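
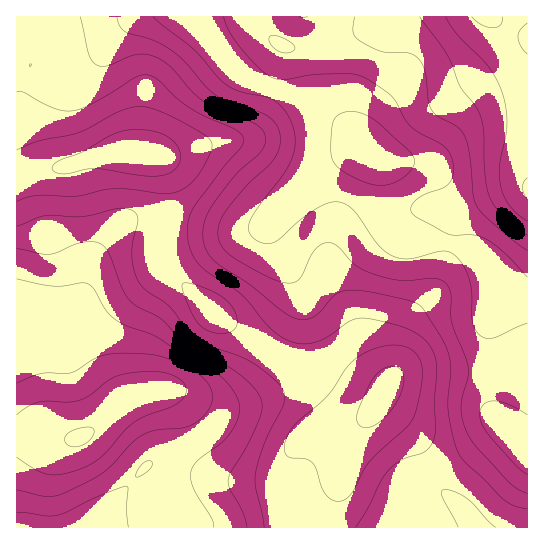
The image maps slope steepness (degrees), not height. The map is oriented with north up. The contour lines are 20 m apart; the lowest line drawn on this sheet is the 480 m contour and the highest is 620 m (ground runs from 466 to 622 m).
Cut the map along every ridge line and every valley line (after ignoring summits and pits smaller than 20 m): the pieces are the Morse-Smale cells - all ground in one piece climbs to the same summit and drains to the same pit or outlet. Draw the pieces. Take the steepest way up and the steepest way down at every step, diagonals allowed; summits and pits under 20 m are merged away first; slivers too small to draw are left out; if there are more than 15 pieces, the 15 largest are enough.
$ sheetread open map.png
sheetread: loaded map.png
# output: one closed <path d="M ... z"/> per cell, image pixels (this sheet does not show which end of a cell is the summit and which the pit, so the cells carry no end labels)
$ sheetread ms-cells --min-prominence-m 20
<path d="M490 16l-295 0 0 2 29 40 17 17 17 9 37 12 18 8 33 23 31 32 3 7 1 47 4 10 12 13 13 5 31 0 22 6 14 6 10 10 8 15 1 8 5 5 18 6 8 0 1-260-25-12z"/><path d="M363 152l-24 5-21 12-46 52 0 18 24 44 3 12-4 22-20 38 15 9 28 9 51 28 12-1 7-15 7-8 15-5 77 0 2-53 7-28-1-13-6-11-12-14-14-6-22-6-31 0-13-5-12-13-4-10-2-51-5-6z"/><path d="M194 16l-177 0-1 159 6 1 17-5 20-3 51-15 39 2 11 8 5 12 3 14-1 28 60 12 24 0 18-6 36-41 18-17 24-10 22-2-23-26-33-23-18-8-37-12-17-9-28-30z"/><path d="M139 153l-29 0-51 15-43 9 1 351 146-1 1-14 16-67-1-25-10-22-6-6-8-2-21 5-13 8-38 32 1-13-16-57-4-25 3-16 16-30 9-33 16-25 11-12 12-6 14-3 21 1 2-2 0-26-4-18-4-8-7-7z"/><path d="M162 216l-17 0-14 3-12 6-11 12-16 25-9 33-16 30-3 13 1 15 19 70 1 12 13-10 23-21 21-11 25-4 48 11 16-3 12-6 15-15 15-21-58-40-46-44-6-14 4-39z"/><path d="M274 355l-13 18-18 18-16 8-21 0-27-8-12-2-11 2 7 2 6 6 11 28 0 19-16 67-1 15 120 0 5-63 9-22 14-10 30-5 20-7 14-12 4-7-14-2-47-27-28-9z"/><path d="M173 217l-6 1-4 25 0 14 6 14 46 44 59 40 21-38 4-22-3-12-24-44 0-18-10 6-11 2-24 0z"/><path d="M527 371l-38 1 3 37 4 8 9 9-12 3-36 27-30 11 6 15 28 25 14 21 53-1z"/><path d="M445 371l-35 1-9 3-13 10-8 16 1 5 31 29 14 33 31-12 36-27 12-3-9-9-4-8-3-14 0-20-2-3z"/><path d="M497 287l-8 32-1 52 39 0 1-73-22-5z"/><path d="M426 468l-12 5-10 12-4 9-7 33 81 1-7-14-34-32z"/><path d="M527 16l-36 1 12 8 24 11z"/>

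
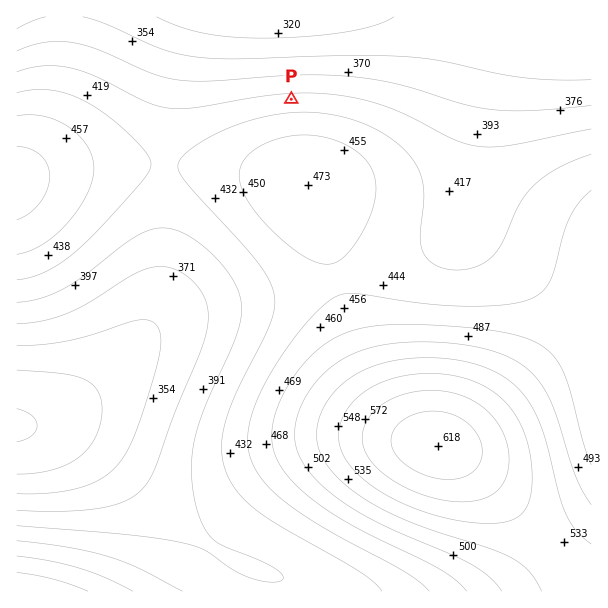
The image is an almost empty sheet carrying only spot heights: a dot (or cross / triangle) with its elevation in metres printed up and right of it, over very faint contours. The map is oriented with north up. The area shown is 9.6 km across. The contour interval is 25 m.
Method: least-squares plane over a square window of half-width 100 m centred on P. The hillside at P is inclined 5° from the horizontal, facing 357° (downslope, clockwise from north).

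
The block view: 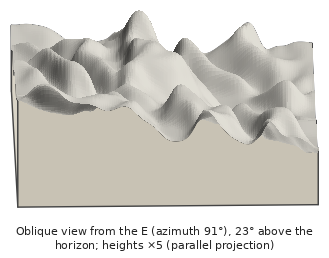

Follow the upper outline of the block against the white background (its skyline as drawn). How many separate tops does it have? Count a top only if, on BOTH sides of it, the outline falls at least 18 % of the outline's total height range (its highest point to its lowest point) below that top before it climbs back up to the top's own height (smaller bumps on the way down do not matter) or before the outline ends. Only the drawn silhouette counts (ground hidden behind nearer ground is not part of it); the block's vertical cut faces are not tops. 2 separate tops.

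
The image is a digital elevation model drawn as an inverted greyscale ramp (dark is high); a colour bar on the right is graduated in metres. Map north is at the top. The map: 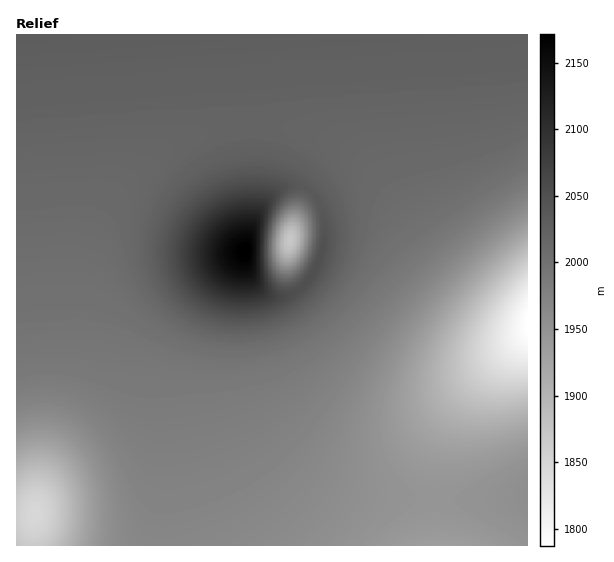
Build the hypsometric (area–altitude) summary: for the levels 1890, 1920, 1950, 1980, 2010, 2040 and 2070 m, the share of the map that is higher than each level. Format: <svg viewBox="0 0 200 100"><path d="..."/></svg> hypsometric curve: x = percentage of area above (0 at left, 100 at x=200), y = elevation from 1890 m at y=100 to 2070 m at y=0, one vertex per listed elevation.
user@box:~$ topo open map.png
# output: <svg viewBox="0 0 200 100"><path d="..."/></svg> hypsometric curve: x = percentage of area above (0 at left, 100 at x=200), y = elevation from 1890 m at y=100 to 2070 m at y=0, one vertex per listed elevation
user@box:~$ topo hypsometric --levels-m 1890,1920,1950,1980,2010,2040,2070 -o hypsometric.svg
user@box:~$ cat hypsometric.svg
<svg viewBox="0 0 200 100"><path d="M190 100l-7-17-19-16-38-17-43-17-71-16-6-17"/></svg>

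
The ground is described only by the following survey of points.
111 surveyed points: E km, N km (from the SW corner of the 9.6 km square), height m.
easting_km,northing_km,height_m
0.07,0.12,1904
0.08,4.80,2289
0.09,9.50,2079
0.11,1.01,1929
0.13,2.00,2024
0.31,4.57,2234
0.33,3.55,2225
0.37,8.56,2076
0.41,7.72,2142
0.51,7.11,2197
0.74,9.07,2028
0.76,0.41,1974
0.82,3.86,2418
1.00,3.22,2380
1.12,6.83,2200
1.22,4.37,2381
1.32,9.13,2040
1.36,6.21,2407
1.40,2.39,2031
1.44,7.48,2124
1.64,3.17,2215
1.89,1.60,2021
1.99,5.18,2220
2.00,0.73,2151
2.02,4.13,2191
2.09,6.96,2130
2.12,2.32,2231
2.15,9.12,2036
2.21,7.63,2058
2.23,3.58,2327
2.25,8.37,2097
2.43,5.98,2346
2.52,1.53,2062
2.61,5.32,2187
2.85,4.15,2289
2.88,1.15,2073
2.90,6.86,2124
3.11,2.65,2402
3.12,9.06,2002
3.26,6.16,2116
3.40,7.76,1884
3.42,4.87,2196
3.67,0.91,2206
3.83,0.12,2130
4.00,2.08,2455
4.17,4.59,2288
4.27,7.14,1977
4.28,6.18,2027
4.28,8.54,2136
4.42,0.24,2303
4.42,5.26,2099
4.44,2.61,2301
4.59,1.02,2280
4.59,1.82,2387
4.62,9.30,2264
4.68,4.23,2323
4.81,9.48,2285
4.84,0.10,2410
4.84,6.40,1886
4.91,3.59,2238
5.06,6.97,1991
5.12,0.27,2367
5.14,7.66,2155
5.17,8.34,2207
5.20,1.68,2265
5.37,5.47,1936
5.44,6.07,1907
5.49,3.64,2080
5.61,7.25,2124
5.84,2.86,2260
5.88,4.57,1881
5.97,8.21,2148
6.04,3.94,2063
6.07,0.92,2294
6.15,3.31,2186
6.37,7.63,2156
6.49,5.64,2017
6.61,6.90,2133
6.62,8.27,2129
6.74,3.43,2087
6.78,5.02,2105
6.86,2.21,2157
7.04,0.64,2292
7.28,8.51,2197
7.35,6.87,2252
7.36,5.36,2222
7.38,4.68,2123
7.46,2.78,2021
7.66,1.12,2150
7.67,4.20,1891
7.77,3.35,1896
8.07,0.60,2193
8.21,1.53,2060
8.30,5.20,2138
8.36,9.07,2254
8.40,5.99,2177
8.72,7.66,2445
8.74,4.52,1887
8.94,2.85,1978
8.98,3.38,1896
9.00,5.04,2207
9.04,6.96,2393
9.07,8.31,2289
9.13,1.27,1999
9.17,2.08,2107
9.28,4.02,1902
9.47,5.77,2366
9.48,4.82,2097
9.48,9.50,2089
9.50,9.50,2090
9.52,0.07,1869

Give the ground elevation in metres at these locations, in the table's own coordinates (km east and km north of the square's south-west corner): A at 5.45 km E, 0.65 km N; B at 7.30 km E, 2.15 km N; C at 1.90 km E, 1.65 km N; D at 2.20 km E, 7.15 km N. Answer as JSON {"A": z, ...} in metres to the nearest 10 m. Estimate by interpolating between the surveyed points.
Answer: {"A": 2270, "B": 2080, "C": 2030, "D": 2050}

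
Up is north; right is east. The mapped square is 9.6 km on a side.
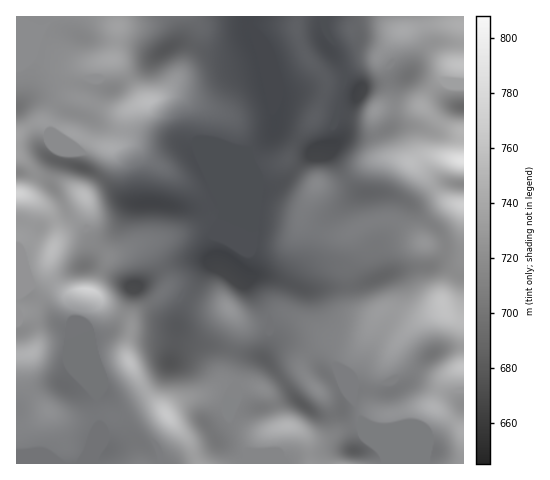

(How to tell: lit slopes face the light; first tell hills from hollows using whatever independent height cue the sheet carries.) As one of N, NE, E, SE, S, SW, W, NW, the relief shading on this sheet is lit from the S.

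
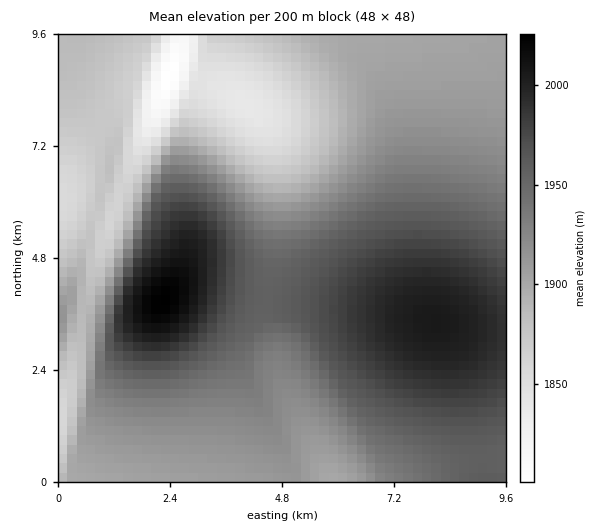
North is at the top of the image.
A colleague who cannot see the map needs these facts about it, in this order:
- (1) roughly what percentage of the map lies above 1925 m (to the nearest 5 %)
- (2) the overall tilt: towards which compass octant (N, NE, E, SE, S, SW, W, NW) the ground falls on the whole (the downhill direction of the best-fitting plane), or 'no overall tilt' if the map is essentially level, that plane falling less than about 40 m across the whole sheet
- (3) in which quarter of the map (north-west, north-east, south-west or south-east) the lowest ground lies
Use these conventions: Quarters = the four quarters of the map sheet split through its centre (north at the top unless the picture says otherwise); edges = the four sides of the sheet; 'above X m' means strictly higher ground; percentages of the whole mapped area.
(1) About 50 % of the map lies above 1925 m.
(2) Overall the map slopes down towards the north-west.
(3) The lowest point lies in the north-west quarter of the map.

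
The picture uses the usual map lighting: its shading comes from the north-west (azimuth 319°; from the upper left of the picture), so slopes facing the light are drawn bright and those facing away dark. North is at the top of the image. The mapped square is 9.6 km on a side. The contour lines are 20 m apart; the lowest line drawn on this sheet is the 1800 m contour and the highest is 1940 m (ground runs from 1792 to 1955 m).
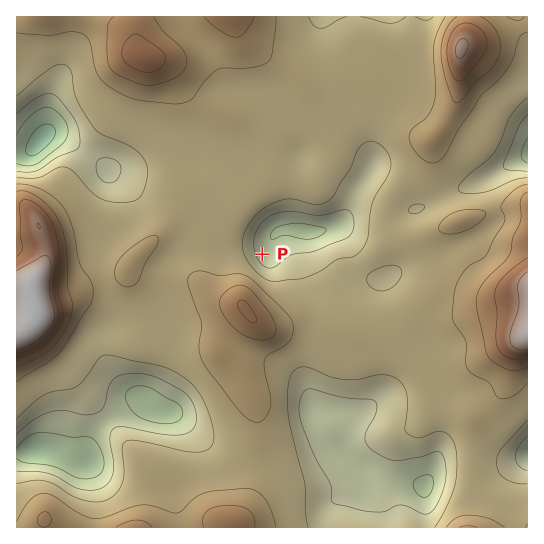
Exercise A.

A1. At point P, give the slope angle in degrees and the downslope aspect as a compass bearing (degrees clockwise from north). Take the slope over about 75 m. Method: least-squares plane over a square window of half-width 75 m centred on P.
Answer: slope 4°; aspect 63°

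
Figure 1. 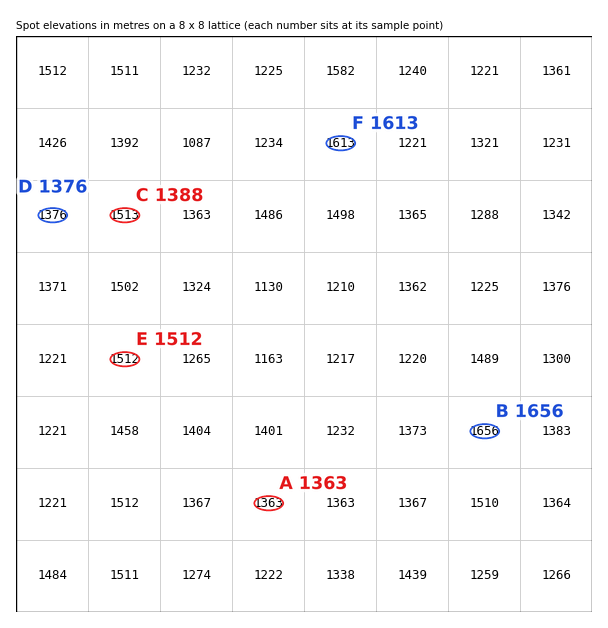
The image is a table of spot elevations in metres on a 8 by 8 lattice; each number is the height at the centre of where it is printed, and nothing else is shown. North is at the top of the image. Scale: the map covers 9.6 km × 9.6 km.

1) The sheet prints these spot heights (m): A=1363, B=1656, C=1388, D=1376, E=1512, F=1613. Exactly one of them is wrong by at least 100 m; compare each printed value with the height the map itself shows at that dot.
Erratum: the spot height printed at C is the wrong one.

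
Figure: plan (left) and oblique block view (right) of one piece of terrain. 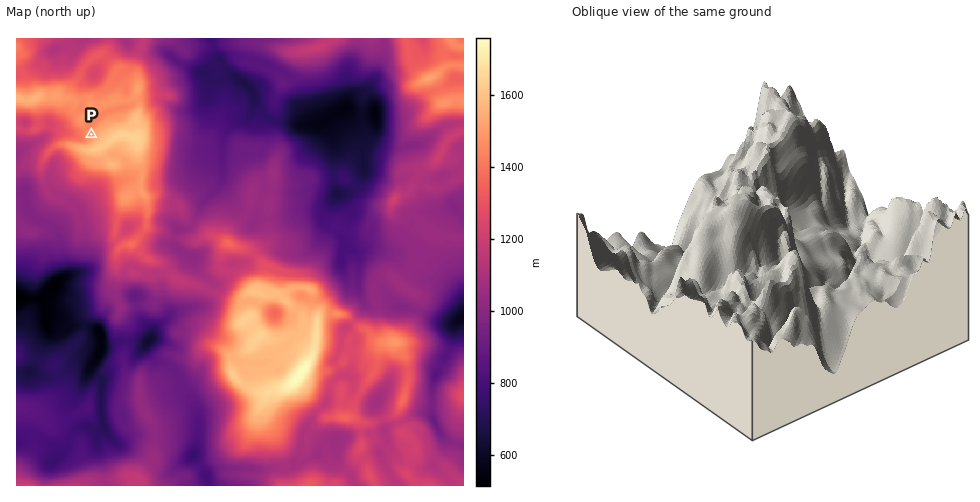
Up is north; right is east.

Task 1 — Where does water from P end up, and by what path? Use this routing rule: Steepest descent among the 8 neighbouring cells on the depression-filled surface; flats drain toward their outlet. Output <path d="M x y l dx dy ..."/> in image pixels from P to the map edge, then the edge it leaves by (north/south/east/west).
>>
<path d="M91 134l-7 0-2 3-7 0-8-4-13 0-1 1-4 0-21 12-11 9"/>
exit: west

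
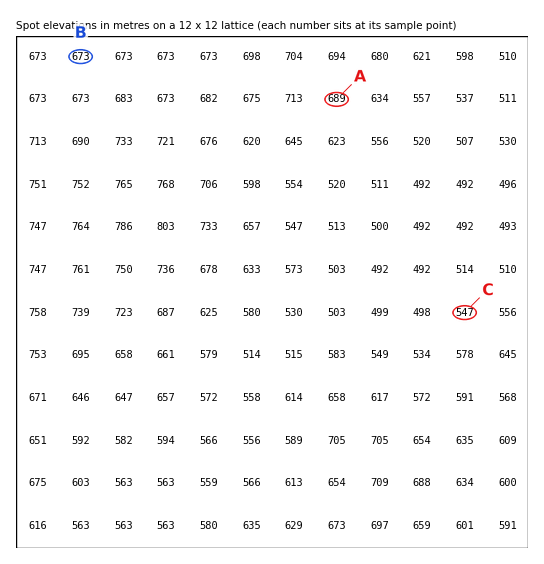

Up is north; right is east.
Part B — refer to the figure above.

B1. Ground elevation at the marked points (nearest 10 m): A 690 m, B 670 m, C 550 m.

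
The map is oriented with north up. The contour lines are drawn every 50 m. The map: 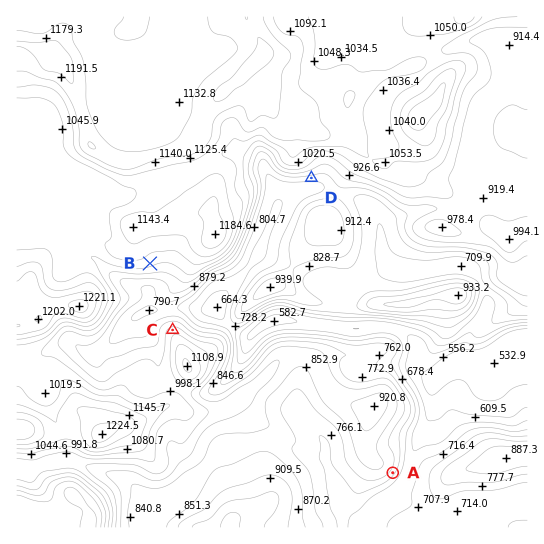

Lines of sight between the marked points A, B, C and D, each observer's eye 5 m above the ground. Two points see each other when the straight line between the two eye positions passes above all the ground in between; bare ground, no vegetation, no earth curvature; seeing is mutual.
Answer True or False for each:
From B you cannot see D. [True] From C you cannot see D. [False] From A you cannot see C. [True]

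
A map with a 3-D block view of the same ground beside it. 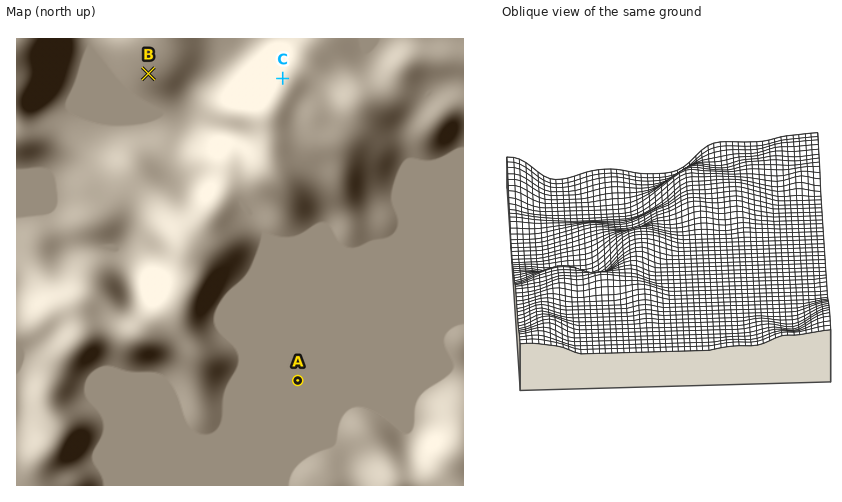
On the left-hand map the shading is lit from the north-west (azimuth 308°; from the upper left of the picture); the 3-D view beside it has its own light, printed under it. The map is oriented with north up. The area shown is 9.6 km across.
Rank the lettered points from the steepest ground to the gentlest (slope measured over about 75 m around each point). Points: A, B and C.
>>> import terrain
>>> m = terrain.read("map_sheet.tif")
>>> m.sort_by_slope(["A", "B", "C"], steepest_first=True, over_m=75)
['C', 'B', 'A']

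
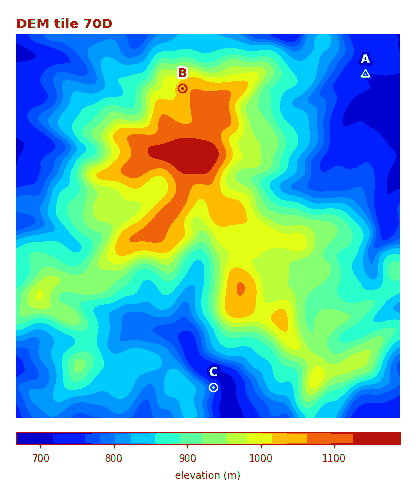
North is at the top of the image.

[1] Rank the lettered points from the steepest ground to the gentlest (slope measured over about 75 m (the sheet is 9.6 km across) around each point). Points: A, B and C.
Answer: C B A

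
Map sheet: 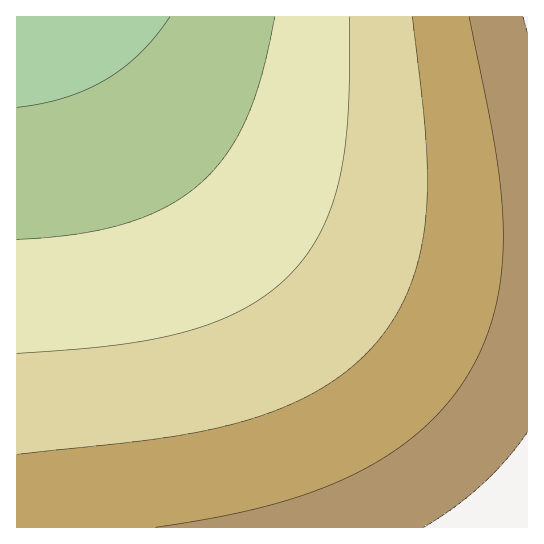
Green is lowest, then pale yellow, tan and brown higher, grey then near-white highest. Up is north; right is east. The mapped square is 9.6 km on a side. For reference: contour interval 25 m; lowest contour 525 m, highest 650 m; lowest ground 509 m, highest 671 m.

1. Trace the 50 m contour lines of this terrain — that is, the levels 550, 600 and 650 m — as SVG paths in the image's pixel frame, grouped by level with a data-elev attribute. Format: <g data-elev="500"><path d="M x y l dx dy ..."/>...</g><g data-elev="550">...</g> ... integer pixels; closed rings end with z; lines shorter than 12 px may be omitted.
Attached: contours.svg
<g data-elev="550"><path d="M275 17l-13 58-16 44-9 19-11 17-13 16-14 14-16 12-18 10-19 9-21 8-48 10-60 5"/></g><g data-elev="600"><path d="M412 17l14 129 1 41-2 38-7 36-11 32-14 28-20 26-25 23-29 20-33 16-37 14-39 10-44 8-149 17"/></g><g data-elev="650"><path d="M527 432l-20 26-24 25-28 23-31 21"/><path d="M523 17l4 16"/></g>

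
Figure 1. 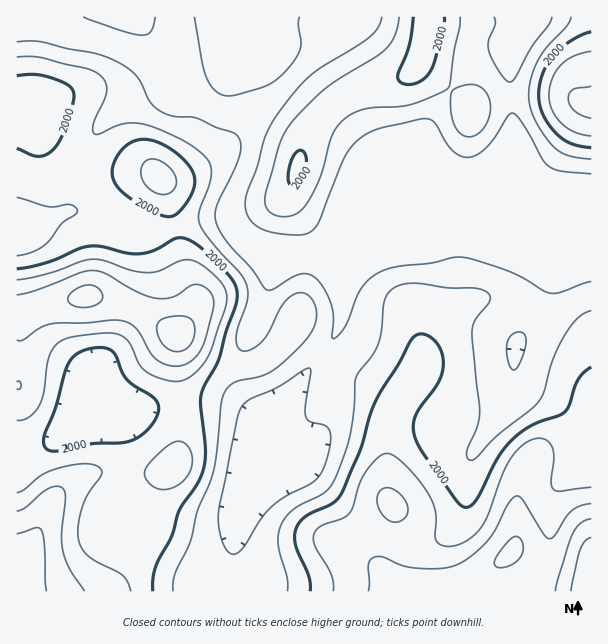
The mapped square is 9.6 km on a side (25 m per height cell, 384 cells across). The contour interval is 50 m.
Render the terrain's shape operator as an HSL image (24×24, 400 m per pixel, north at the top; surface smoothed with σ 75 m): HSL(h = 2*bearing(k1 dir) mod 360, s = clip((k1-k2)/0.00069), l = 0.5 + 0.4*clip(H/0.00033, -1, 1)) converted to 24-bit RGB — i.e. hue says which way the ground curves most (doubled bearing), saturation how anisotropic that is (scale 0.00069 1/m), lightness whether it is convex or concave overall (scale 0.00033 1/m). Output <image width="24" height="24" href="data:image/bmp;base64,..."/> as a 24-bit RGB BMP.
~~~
<image width="24" height="24" href="data:image/bmp;base64,Qk32BgAAAAAAADYAAAAoAAAAGAAAABgAAAABABgAAAAAAMAGAAATCwAAEwsAAAAAAAAAAAAAu8NmarBnTo66fn24v3OSvHVOQVNRWHNqYWN6YFt2ZFFqYkdEkZc+i6BMgahhcLWJebPCgX7LuGLT4T9Yo4UmDUdBK1Wa7Nur0MitfsdrN3FuYUVaqEJV3XNndJFgPot+TWuHW06QczyWqFWpm7+SfcSsiLajk7BhSYgwLHA6MDWW74ft9tXkPKjaAR1R9e/S4X+y5bWGMURNOz1RfGBuz6iVvaeYS46VOGN+PU2IMDe9maTh3eXunInOpURhxXo+mrZULZRQD0FAYTVp+eLAeWvQABBL1vPIsiHZ/tDNfEGQN0haV3FjwJNU4504VI80JWZoOG17KZyWQ9KmuXm22xCX0lqExte7udPMcpG6FCtvIypj/fmqtYU3DE5sat1rGlM+9MXF+ojsYUXCTWSpt22+7sC8qdeREmx7NmB0Q3tRJ2ofLDQeiD5x29C71d+/pbOYh2OSHh5jGSN19tSu155YGG9NN3UnFMsfF38rz3CkwpTgaFPXf2jF7NbZ8tvZJjSQJkNmfF10dXxLHUVAOnVq2tZv5ud0pZpcfj9WMjpYBj5O4Ki599TWTl2zPElh0OczFFgkI2kfhX49akZOelpo1cR577OHnkKmJDlqSkqDsHiUPnh4HVdVzsdu7uV6hG9IbUZfnXxrCWxbEZtu9NDI6lS+e0aS1OqjNqSILmJgaWVFXlAzUV0r1d4p3slhokxpRixNKVo+UHOUvW+fInN3Ur5p7rucpWNWUm9riKd8VKaYC0c7jo0n3R0jo2Zz8O3bb1ujLkBnYT10ozhlk3I3s9oJktoLejJyujaeTJ89DF5AXGazgX28LZ2T0JCM3Jalc4+eaq15aJGCKTheO05drYlqrKmN6c1zl0ZOSC5HITY9hUGR222c6tKlne54AJCcNDH/+tHvK6xuBGFKr3urVW+VX4dW26qVtpykiJ6SZWeBNDhtOVh8mKWGsKqN1aJimyU8cyYoJEYiFD0wfMy73+zn8N7bH5F/ACwz9DnD/s3RCJV9HGZnm19rWnptuc6Fs52Np2pwfFNYQElaOHBwX5t0tKyLxILU3lLz0afklrLmUsv/ef/5osDZ/7nF5pqwACUzAThS+NvTrJ7qBBlfkmSJgJx7oMR7nW9ls1d8sWOEVXOMOqSgQKekm7CTlIP4uaj/49H61dv2canyQk2faz9M6OCz8NvtSzb/ACtS1OyX7GSGHA9tYYKyrL7NtbnOknm/l3+9tqnWlZTbZYTHRHWZe6Brb2U5YYE/w8Vx4LWnizqjkDipeXu0zPG/oL+IqhOXIQ0vdY4Yy2wcOExlOJdfVrJHm4hWlk5gmaN1lZtnkltOf0xNYlNcg5BZOTwWS2gZXaEWsp0aUS8jSzYhmM0kxPZaYxwlMwATXiUSW4sadMIyTnx2UH1UZoBBanE+dodPn5FMgkw0jH1Fd3pfZXNxdo9nWm9OWaRFa4c7fVIhTB4SalgYlfYAfb0AJAwnlQyq3Zy7nNaOQcptQmx+Z3V9eH92b39wdYFigVRQnoRuh6KEa2x8bHVqe4JlcpRtXp1ZVVR8pEKVrU68q7jN4fDbgcOMEDJTCESO6afe9+DUVrNjLmBvWnJ8eX99fXh9fWZ1hodug7KLl3Sdl1J0f29QdnNGnpGFc6lrM3SaTEnFkIvP2+7r3e7tyIDmljDaBDFFQjiX/ODP06GhMk50R2tva3xtcW16hVV3trJGWKs2T0RtsDV/wS4ofF8omoJpqMl4JYiDJnmOhM3M1O/bwH2vrTGRymK+JSKkFk999+7U6Y6UjkONSGBaWXJHSmVIdzBu8KNWVt4fFTFBZRdO7CIjw490ipS21dSzSnZ/HGhNGL0Zj8AoaSMso2dRdl6ToFW2FlaG2MCP7HSEyE+XilF9gWhIPGgvFjxd8eba4e/XAAFHYwyL387B3ebslqK/1LjMvHnPTY2xRKtZanlDZEZEjLlcRmB1kW2XOVmLXKGQ25Gs4IHUw2rZv4LRwJK1AKKWdO+p8MzQEgBgJgjt5OzfrczWoa7CmqLEupLct53ei3nEhk2nm1yZnrxtP1dhVW1aWGRvRH1hhah0uIrIwI/hv4fl78bbadSxEZRmxKdaBwNOF1K97+zcwZi2q6R6knpbfmRNoFxFjj5JgEBlo39nu7h8SEhtV2doZmNXYHxHTI0uRH08hl9fqEGf8ZeM59OXJ2Vlh4VIGjVGBXt7utOW06OjjH8XfGIjbl8wfmU6el9PdWFsnqV4tbJ8VUt9YFuBaGOLg5eaf6F7TH5YPk86TDVH5raC9u3VNVGyVVSqVIm3DlJYT2YW5c8A"/>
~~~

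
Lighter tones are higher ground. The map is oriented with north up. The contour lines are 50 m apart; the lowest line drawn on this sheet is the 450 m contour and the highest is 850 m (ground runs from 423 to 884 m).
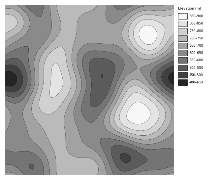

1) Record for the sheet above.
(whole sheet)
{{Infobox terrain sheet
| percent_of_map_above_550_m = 90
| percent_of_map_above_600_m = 77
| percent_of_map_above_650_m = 56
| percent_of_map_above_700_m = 35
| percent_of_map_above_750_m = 17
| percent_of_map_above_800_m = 8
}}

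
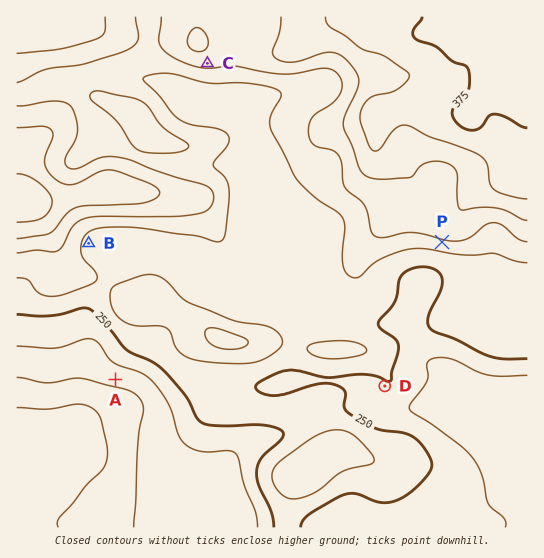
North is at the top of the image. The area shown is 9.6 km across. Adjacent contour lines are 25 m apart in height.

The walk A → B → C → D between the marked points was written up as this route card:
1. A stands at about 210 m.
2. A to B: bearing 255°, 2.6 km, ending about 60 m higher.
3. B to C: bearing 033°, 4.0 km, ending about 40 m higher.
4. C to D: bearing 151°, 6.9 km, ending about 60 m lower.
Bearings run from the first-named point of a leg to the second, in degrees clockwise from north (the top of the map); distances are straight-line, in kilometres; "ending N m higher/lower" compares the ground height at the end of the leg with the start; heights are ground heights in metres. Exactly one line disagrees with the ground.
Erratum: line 2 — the bearing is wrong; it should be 349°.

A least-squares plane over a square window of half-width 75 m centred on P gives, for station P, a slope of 6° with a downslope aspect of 193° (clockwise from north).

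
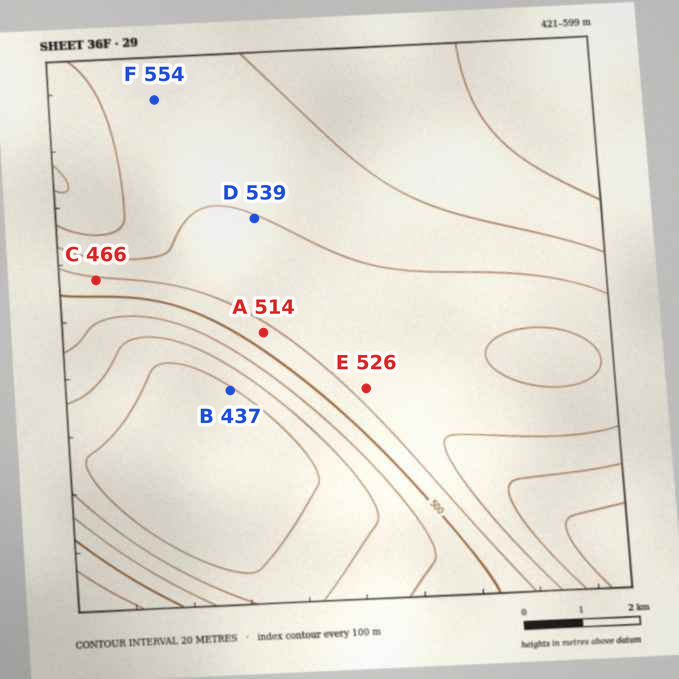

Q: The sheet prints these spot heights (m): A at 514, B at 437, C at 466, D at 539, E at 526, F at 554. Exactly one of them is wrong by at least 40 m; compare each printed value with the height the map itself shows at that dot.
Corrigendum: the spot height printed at C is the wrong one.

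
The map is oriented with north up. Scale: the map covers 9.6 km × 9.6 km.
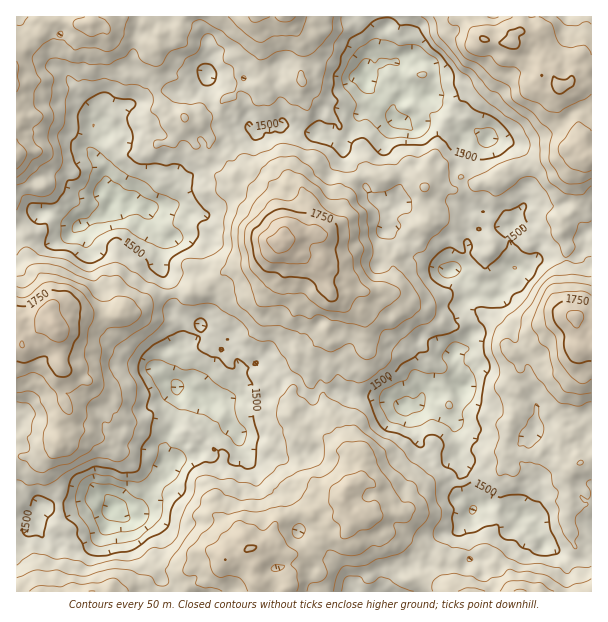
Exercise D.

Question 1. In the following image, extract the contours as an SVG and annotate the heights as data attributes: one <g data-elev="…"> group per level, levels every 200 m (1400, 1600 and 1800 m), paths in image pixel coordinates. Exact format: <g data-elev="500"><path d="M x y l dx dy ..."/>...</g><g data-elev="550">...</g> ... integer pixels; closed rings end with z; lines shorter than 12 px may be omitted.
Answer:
<g data-elev="1400"><path d="M102 534l-2-3-8-20-7-10 1-5 6-13 19 1 12 4 12 10 8 2 4 5 2 5-1 8-2 4-5 4-9 5-25 4z"/><path d="M405 416l-9-4-2-5 0-5 11-6 9 2 7-5 2 0 2 5-2 11-3 2z"/><path d="M177 395l-4-3-2-3 0-8 3-2 7 2 3 5-1 3z"/><path d="M74 232l-2-4 3-6 5-3 9-2 9-11 0-3-4-8 0-4 3-6 8-9 20 13 12 3 6 5 13 6 2 3-1 4-7 9-4 0-11-5-13 5-27 5-11 6z"/><path d="M407 129l-14-2-6-5-1-9 6-8 3 0 3 6 12 7 3 11-2 1z"/><path d="M366 93l-4-2-13-13 1-4 12-13 3-2 3 0 7 4 5-5 18 1 1 6-10-1-11 5-4 23-2 1z"/></g><g data-elev="1600"><path d="M333 591l4-15 7-10 22-1 11-6 21-5 6-3 7-8 4-10 11-12 3-8-3-12-7-8-3-9-3-2-6-2-15-13-3-4-5-14-30-24-18 3-6 5-6 2-1 3 1 18-3 8-10 4-12 3-12 7-13 11-2 5-8 4-24 2-15-5-4-4-5-2-4 0-8 5-3 4-1 8-7 9 3 7-1 3-24 33-5 11 3 13-4 4-9-1-4-7-3-2-11-2-7-4-15-1-32 7-16-2-11-4-10 1-11-1-19 8"/><path d="M591 579l-24 8-4-1-17-11-18-4-10 1-9-3-8 7-9 2-7 4-6-2-8-4-18-3-12 2-6 4-3 6 1 6"/><path d="M577 464l4 1 2-3-2-2z"/><path d="M17 402l12 2 6 9-3 10-1 9-4 6 3 8-1 4-2 2-7 2-2 2 2 3 7 3 8 8 9 3 15-7 12-3 18-11 4-5 11-7 1-3-3-6 1-8 7-1 3-8 4-2 5-10-3-18-10-18 0-6 5-12 18-13 17-11 2-4 2-15-1-6-3-5-8-2-12-6-12-11-15 1-9 5-16-6-17-8-10-3-11 0-9 1-4 4-2 6-7 1"/><path d="M364 359l5 0 6-3 5-20 3-5 12-3 17-11 7-6 1-3-1-12-10-15-14-14-3-1-3 4-8 3-6 0-4-3-2-6 4-9 0-6-5-13-1-23-1-3-7-6-3-10-3-4-12-6-11 1-4-1-11-8-5-9-14-10-17 0-7 3-10 8-7 12-6 5-3 13-8 9-6 20 0 22-7 16-4 5 0 4 6 2 6 5 5 22 22 22 4 1 17 0 19 8 6 0 6 7 2 5 15 6 4-1 12-6 6-1 7 10z"/><path d="M591 277l-19-3-17 1-7 4-7 8-9 16-10 12-4 26-3 2-6-4-3 0-4 2-2 3 2 9 5 7 7 5 4 7 4 0 4-7 4 0 7 13 22 24 19 4 13-4"/><path d="M422 191l3 1 3-1 1-5-1-2-5-1-3 2z"/><path d="M17 185l8-3 14-15 11-7 3-4 0-7-5-12 2-9 4-9-1-6-3-9 4-24-1-4-7-7-1-3 5-7 7-1 17 5 34 2 17-8 6-7 3-1 3 2 2 6 4 5 10 4 5 0 4-2 9-13 16-6 0-7 6-15 7-3 22 11 36 28 6 0 12-7 9-2 6 1 8 5 6 0 9-4 16-18 3-5 0-12"/><path d="M184 122l2 0 2-3-2-5-3 0-1 0-1 3z"/><path d="M300 86l5 0 2-5-4-9-3-2-3 10z"/><path d="M433 17l3 6 3 13 23 29 11 5 16 20 9 3 9 11 23 18 9 15 1 24 11 22 13 10 11 2 9-1 7-8"/></g><g data-elev="1800"><path d="M20 347l3 1 1-1-1-6-3 1z"/><path d="M53 341l6 1 6-2 3-4 1-7-9-17-1-9-3-3-3 0-6 2-8 7-4 8 0 7 1 8 9 3z"/><path d="M575 327l4 0 4-7 0-6-4-3-9 0-3 3 0 4z"/><path d="M272 263l25 1 10-1 4-6-1-8 1-4 13-4 3-5 0-3-9-8-10 0-11-6-7-2-6 0-11 4-5 7-8 7-2 4 4 16 4 5z"/></g>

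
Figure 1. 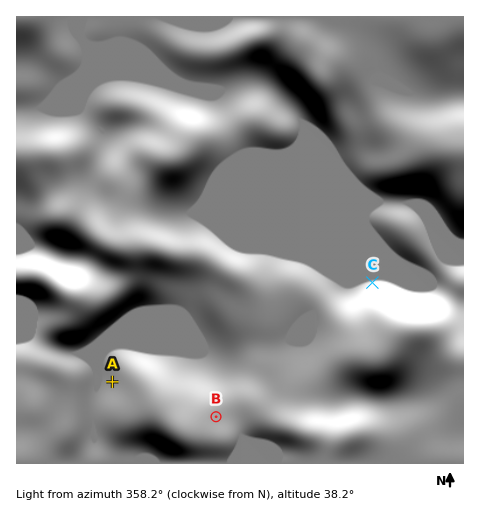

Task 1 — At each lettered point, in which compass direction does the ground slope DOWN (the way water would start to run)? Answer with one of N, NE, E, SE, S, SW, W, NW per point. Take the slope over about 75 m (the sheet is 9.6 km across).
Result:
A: W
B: NE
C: N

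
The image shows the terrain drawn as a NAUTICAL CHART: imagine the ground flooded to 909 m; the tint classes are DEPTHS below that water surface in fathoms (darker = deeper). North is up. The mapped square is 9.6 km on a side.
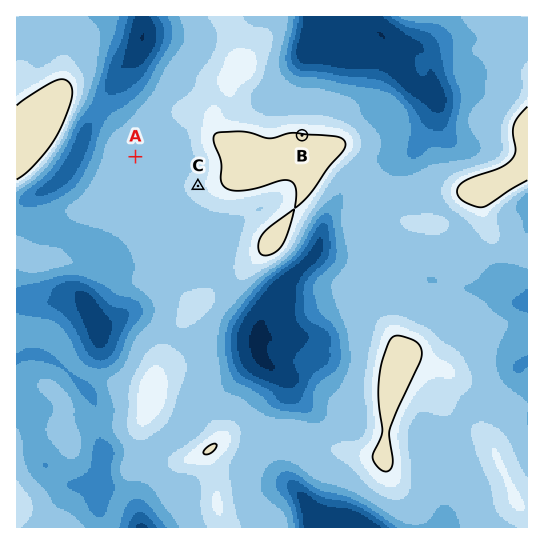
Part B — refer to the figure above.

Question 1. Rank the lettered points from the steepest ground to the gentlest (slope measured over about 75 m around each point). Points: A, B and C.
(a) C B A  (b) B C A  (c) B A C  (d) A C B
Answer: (b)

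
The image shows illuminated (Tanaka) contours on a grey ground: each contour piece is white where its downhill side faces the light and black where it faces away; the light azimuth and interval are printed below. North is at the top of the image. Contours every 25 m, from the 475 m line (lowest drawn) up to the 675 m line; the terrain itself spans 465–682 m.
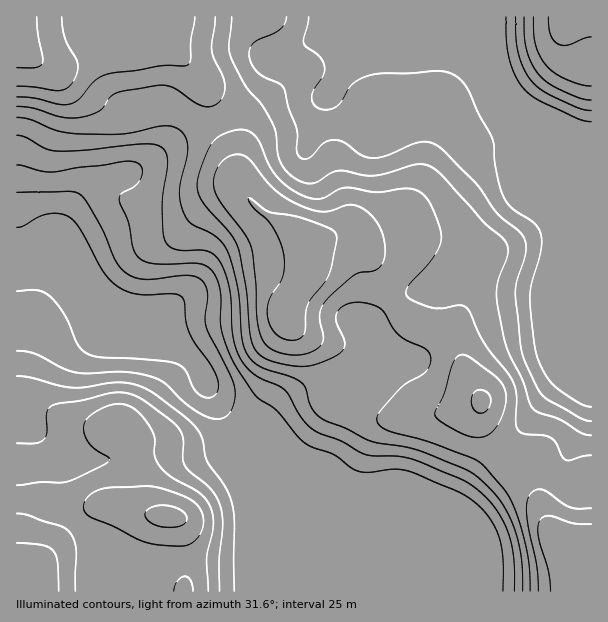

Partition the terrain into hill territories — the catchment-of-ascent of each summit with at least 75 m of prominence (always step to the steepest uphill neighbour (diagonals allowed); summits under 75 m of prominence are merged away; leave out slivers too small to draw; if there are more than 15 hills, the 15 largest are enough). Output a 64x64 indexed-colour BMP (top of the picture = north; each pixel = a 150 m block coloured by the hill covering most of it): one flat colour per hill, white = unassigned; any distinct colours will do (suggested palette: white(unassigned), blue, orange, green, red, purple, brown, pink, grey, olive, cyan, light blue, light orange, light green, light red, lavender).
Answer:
<image width="64" height="64" href="data:image/bmp;base64,Qk12CAAAAAAAAHYAAAAoAAAAQAAAAEAAAAABAAQAAAAAAAAIAAATCwAAEwsAABAAAAAAAAAA////ALR3HwAOf/8ALKAsACgn1gC9Z5QAS1aMAMJ34wB/f38AIr28AM++FwDox64AeLv/AIrfmACWmP8A1bDFACIiIiIiIiIiIiIiIiIhERERERERERERERERERERERERIiIiIiIiIiIiIiIiIiEREREREREREREREREREREREREiIiIiIiIiIiIiIiIiIRERERERERERERERERERERERESIiIiIiIiIiIiIiIiIhERERERERERERERERERERERERIiIiIiIiIiIiIiIiIiEREREREREREREREREREREREREiIiIiIiIiIiIiIiIiIRERERERERERERERERERERERESIiIiIiIiIiIiIiIiIhERERERERERERERERERERERERIiIiIiIiIiIiIiIiIiEREREREREREREREREREREREREiIiIiIiIiIiIiIiIiIRERERERERERERERERERERERESIiIiIiIiIiIiIiIiIhERERERERERERERERERERERERIiIiIiIiIiIiIiIiIiEREREREREREREREREREREREREiIiIiIiIiIiIiIiIiERERERERERERERERERERERERESIiIiIiIiIiIiIiIiIRERMxERERERERERERERERERERIiIiIiIiIiIiIiIiIhERMzMREREREREREREREREREREiIiIiIiIiIiIiIiIhERMzMxERERERERERERERERERESIiIiIiIiIiIiIiIiERMzMzERERERERERERERERERERIiIiIiIiIiIiIiIiIRMzMzMxEREREREREREREREREREiIiIiIiIiIiIiIiIhEzMzMzERERERERERERERERERESIiIiIiIiIiIiIiIhERMzMzMRERERERERERERERERERIiIiIiIiIiIiIiIhEREzMzMzEREREREREREREREREREiIiIiIiIiIiIiIiERERMzMzMRERERERERERERERERESIiIiIiIiIiIiIiERERETMzMxERERERERERERERERERIiIiIiIiIiIiIiERERERETMzEREREREREREREREREREiIiIiIiIiIiIiIRERERERERERERERERERERERERERESIiIiIiIiIiIiIhERERERERERERERERERERERERERERIiIiIiIiIiIiIhEREREREREREREREREREREREREREREiIiIiIiIiIiIhERERERERERERERERERERERERERERESIiIiIiIiIiIhERERERERERERERERERERERERERERERIiIiIiIiIiEREREREREREREREREREREREREREREREREiIiIiIiIhERERERERERERERERERERERERERERERERESIiIiIiIRERERERERERERERERERERERERERERERERERIiIiIhEREREREREREREREREREREREREREREREREREREiIiIhERERERERERERERERERERERERERERERERERERESIiIhERERERERERERERERERERERERERERERERERERERIiIhEREREREREREREREREREREREREREREREREREREREiIiERERERERERERERERERERERERERERERERERERERESIhERERERERERERERERERERERERERERERERERERERERMxEREREREREREREREREREREREREREREREREREREREREzMRERERERERERERERERERERERERERERERERERERERETMzERERERERERERERERERERERERERERERERERERERERMzMxEREREREREREREREREREREREREREREREREREREREzMzMRERERERERERERERERERERERERERERERERERERETMzMxERERERERERERERERERERERERERERERERERERERMzMzMREREREREREREREREREREREREREREREREREREREzMzMzERERERERERERERERERERERERERERERERERERETMzMzMxERERERERERERERERERERERERERERERERERERMzMzMzMxEREREREREREREREREREREREREREREREREREzMzMzMzMzERERERERERERERERERERERERERERERERETMzMzMzMzMzERERERERERERERERERERERERERERERERMzMzMzMzMzMxEREREREREREREREREREREREREREREREzMzMzMzMzMzMRERERERERERERERERERERERERERERRDMzMzMzMzMzMzMRERERERERERERERERERERERERFEREMzMzMzMzMzMzMzMxERERERERERERERERERERERREREQzMzMzMzMzMzMzMzMRERERERERERERERERERERRERERDMzMzMzMzMzMzMzMzMRERERERERERERERERERREREREMzMzMzMzMzMzMzMzMzERERERERERERERERERREREREQzMzMzMzMzMzMzMzMzMRERERERERERERERERFERERERDMzMzMzMzMzMzMzMzMzERERERERERERERERFEREREREMzMzMzMzMzMzMzMzMzMREREREREREREREREUREREREQzMzMzMzMzMzMzMzMzMzEREREREREREREREzRERERERDMzMzMzMzMzMzMzMzMzMzERERERMzMRERMzNEREREREMzMzMzMzMzMzMzMzMzMzMzERETMzMzMzMzM0REREREQzMzMzMzMzMzMzMzMzMzMzMzMzMzMzMzMzMzRERERERDMzMzMzMzMzMzMzMzMzMzMzMzMzMzMzMzMzNERERERE"/>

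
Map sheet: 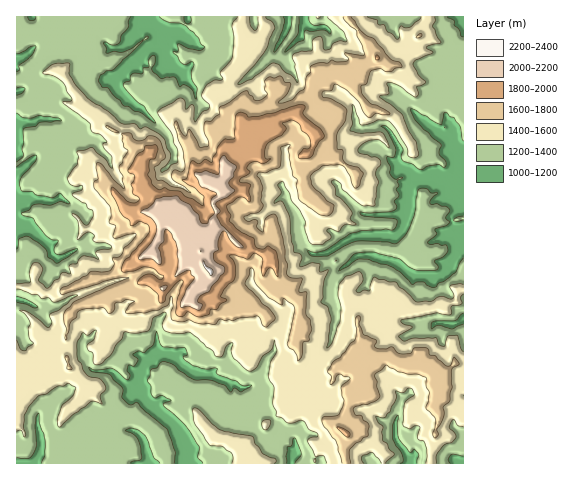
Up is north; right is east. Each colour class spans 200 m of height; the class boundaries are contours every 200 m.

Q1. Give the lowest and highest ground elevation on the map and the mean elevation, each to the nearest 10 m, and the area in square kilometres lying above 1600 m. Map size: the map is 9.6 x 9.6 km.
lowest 1080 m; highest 2220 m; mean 1460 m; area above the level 22.1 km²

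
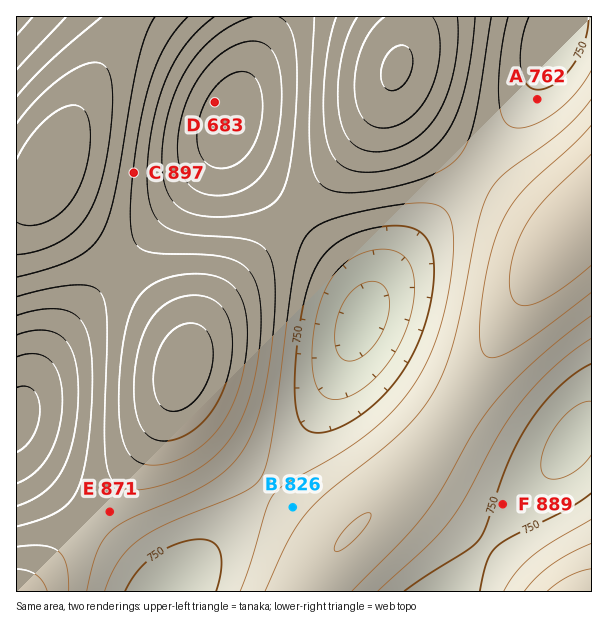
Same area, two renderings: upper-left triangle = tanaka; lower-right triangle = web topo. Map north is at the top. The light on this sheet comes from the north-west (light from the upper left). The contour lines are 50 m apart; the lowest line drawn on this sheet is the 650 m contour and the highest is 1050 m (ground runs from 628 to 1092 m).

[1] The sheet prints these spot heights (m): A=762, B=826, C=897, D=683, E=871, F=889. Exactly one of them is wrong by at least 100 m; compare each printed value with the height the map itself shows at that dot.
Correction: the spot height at F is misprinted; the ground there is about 739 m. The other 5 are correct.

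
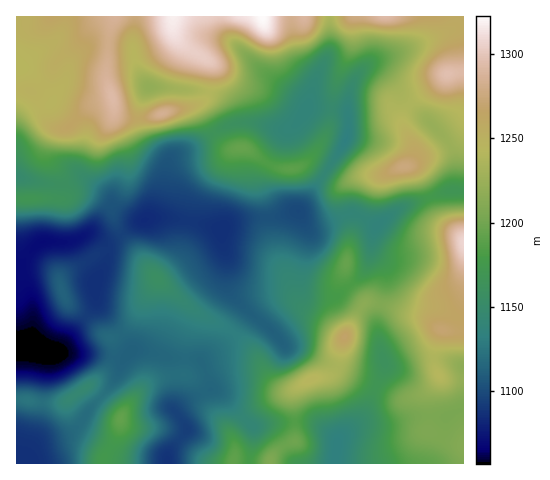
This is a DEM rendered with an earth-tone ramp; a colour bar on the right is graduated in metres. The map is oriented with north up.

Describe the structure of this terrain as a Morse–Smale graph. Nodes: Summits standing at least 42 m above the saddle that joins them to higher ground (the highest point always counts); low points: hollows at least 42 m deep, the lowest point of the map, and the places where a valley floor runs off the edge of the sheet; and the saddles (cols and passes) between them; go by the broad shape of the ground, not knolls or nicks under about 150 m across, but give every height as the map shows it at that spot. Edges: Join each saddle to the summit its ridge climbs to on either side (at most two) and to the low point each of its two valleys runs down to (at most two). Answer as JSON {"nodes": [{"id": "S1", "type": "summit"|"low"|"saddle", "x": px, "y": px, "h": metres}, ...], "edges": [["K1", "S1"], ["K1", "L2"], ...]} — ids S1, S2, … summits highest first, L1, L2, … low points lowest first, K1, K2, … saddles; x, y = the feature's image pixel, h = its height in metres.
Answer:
{"nodes": [
{"id": "S1", "type": "summit", "x": 263, "y": 18, "h": 1322},
{"id": "S2", "type": "summit", "x": 463, "y": 243, "h": 1308},
{"id": "S3", "type": "summit", "x": 447, "y": 74, "h": 1296},
{"id": "S4", "type": "summit", "x": 344, "y": 337, "h": 1267},
{"id": "S5", "type": "summit", "x": 120, "y": 419, "h": 1193},
{"id": "L1", "type": "low", "x": 38, "y": 349, "h": 1057},
{"id": "L2", "type": "low", "x": 336, "y": 452, "h": 1133},
{"id": "K1", "type": "saddle", "x": 410, "y": 105, "h": 1236},
{"id": "K2", "type": "saddle", "x": 381, "y": 305, "h": 1208},
{"id": "K3", "type": "saddle", "x": 430, "y": 417, "h": 1205},
{"id": "K4", "type": "saddle", "x": 295, "y": 421, "h": 1185},
{"id": "K5", "type": "saddle", "x": 430, "y": 197, "h": 1176},
{"id": "K6", "type": "saddle", "x": 234, "y": 333, "h": 1131},
{"id": "K7", "type": "saddle", "x": 185, "y": 358, "h": 1117},
{"id": "K8", "type": "saddle", "x": 206, "y": 370, "h": 1116},
{"id": "K9", "type": "saddle", "x": 203, "y": 392, "h": 1114}],
"edges": [["K1", "S1"], ["K1", "S3"], ["K1", "L1"], ["K2", "S2"], ["K2", "S4"], ["K2", "L1"], ["K2", "L2"], ["K3", "S2"], ["K3", "L1"], ["K3", "L2"], ["K4", "S2"], ["K4", "S4"], ["K4", "L1"], ["K4", "L2"], ["K5", "S1"], ["K5", "S2"], ["K5", "L1"], ["K6", "S1"], ["K6", "S4"], ["K6", "L1"], ["K7", "S1"], ["K7", "S5"], ["K7", "L1"], ["K8", "S4"], ["K8", "S5"], ["K8", "L1"], ["K9", "S2"], ["K9", "S5"], ["K9", "L1"]]}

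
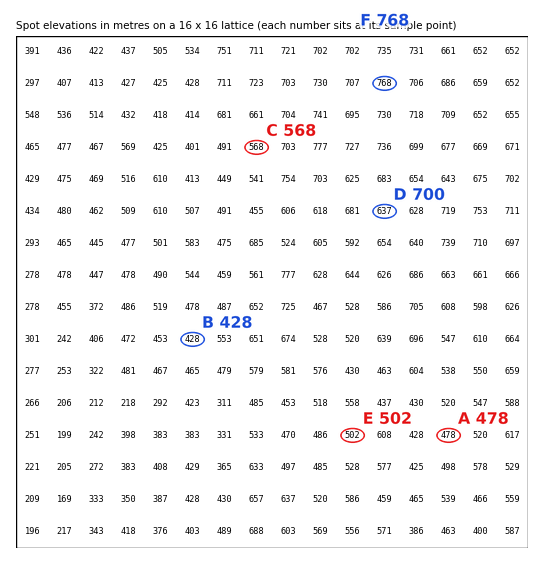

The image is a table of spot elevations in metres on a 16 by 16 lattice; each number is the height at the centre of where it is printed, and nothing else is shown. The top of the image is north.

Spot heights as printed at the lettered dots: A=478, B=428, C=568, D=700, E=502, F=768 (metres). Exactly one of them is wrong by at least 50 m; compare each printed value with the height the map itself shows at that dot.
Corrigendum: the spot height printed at D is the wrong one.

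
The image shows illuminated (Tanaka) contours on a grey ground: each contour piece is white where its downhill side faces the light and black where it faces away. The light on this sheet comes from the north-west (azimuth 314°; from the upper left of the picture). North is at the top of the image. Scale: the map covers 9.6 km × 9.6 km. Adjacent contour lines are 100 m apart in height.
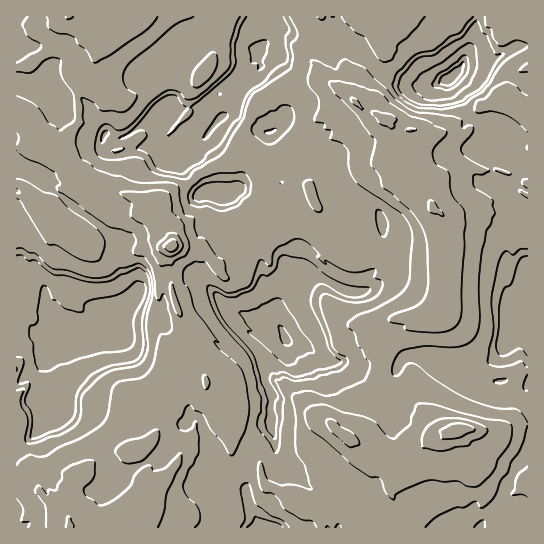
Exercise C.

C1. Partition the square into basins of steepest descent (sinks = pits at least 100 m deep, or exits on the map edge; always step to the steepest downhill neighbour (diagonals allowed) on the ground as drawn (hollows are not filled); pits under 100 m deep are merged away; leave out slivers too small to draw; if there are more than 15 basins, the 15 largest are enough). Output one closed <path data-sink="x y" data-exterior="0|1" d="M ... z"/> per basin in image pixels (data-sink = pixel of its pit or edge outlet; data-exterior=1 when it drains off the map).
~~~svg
<path data-sink="286 339" data-exterior="0" d="M365 109l-16 13-7 11-12 6-9 7-6 12-6 31-6-8-10-4-8 2-3 4-9 5-12 14-2 16-23 19-17 26-4 1-2-2-10-17-30 0-4 6 3 42 7 20 7 10 4 0 7 7 19 31 0 2-11 11 2 16 21 23 4 42 5 5 5 0 11-8 7 9 4 24 29 12 6 6 40 0-2-10-8-7-2-5 5-19 15-17 2-6 13 0 27-33 0-5-10-30 1-17 7-12 0-7 19-8 3-10 17-2 10-9 5-13 10-42 0-12-7-22-12-8 0-4-5-5-9-3-10-11 11-13-6-4-4-11 3-20 4-3 0-2-6-4-13 4-8-13z"/><path data-sink="447 79" data-exterior="0" d="M527 16l-162 0-20 21 3 54-6 0-5 4-9 15-12 11-20 26 7 7-2 9 10 12 4-17 6-12 9-7 12-6 7-11 16-13 24 11 8 13 13-4 6 4 0 2-4 3-3 20 4 11 6 4-11 13 10 11 12 6-2-22 14-4 21-9 12 0 8 3 14-2 10 4 11 12 9-2z"/><path data-sink="53 335" data-exterior="0" d="M17 111l-1 368 21 4 6 14 19 14-1-4 6-9 4-15 15-16 17-10 10-1 13-7 12 2 13-10 20-27 9-23 9-12 2-9-13 6-5 5-21 1 10-17 9 0 6-10 10-2-4-19 0-15-11-26-3-30 3-22-5-8-2-7-20-9-7-6-17-3-35-21-12-3-9-10-2-17-16 3-10-7-2-6 0-21-10-11z"/><path data-sink="258 51" data-exterior="0" d="M330 16l-208 0-23 25-3 13 1 21-17 16-3 6 2 25-11 15-3 20 12 13 3 15 14 6 8 6 9-6 6 0 25 9 19 3 8-10 20-9 10-11 10-5 16-4 7-6 11-17 0-11 15-34 16-7 5 0 6-4 21 2 13-10 28 15 1-18-3-7 0-14-10-16z"/><path data-sink="523 313" data-exterior="0" d="M475 168l-12 0-21 9-14 4 4 28 12 8 7 22 0 12-7 32 5 4 4 10 0 21-10 9-20 1-2-12-11 1-1 8-14 7-3 5 5 13 10 11 5 12 0 24 27 35 12 0 10-4 37 4 12-5 18-4 0-228-5-2 5-10-10 2-13-13-8-3-14 2z"/><path data-sink="479 527" data-exterior="1" d="M527 424l-17 3-12 5-37-4-31 12-7 9 0 9 6 28-12 12-2 13-8 4-3 12 123 1z"/><path data-sink="270 527" data-exterior="1" d="M209 392l-1 7-12 14-3 21-13 20 1 2 14 0 13 10 3 8-3 4-1 11-20 24-16-6-20-2-27 22 195 1 0-10-12-17-8 2-6-6-29-12-4-24-7-9-11 8-5 0-5-5-4-42z"/><path data-sink="214 193" data-exterior="0" d="M242 143l-15 20-18 5-10 5-10 11-15 5-13 12 3 6 0 15 8 23 7 2 24-2 12 19 8-5 13-22 23-19 4-19 10-11 7-5-23-20-4-13z"/><path data-sink="270 131" data-exterior="0" d="M321 77l-15 10-21-2-6 4-18 6-5 3-7 15-6 17-2 12 12 8 4 13 22 20 8-6 6 0 10 4 6 8 2-14-10-12 2-9-7-7 47-57z"/><path data-sink="17 45" data-exterior="1" d="M67 16l-50 0-1 50 13-1 12-9 18-8 8-11z"/><path data-sink="17 513" data-exterior="1" d="M25 480l-9 1 0 46 53 1 0-9-2-4-12-11-12-7-6-14z"/>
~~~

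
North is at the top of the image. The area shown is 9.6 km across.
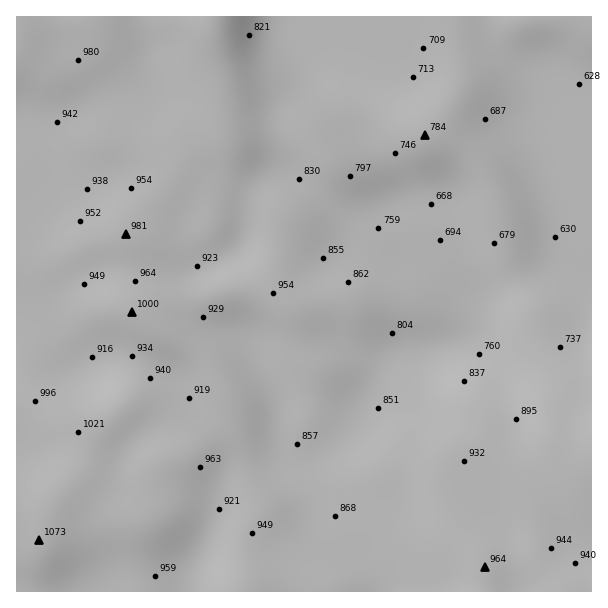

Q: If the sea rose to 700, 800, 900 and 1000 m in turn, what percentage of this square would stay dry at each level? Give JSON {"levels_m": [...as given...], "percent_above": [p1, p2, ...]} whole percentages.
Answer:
{"levels_m": [700, 800, 900, 1000], "percent_above": [89, 73, 53, 7]}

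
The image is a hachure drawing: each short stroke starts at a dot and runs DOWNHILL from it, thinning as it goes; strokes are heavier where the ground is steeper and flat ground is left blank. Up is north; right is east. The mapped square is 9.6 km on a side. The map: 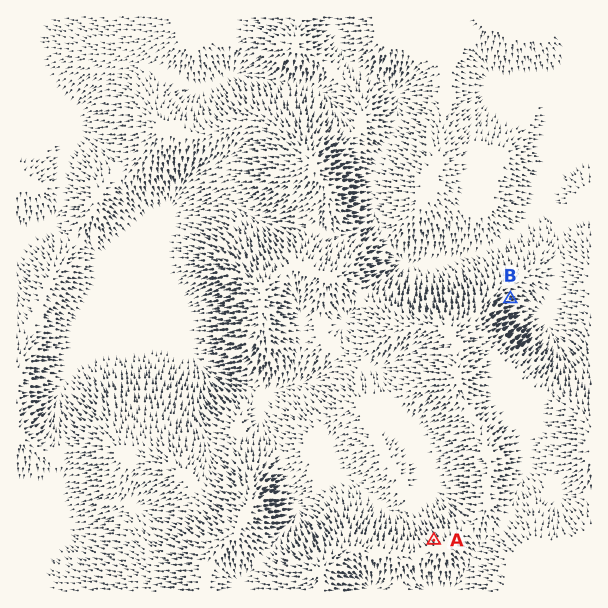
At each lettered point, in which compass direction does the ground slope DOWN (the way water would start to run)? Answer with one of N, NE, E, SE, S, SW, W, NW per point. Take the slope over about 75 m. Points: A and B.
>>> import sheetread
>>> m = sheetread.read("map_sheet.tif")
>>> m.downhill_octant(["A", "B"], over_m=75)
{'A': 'NW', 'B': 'E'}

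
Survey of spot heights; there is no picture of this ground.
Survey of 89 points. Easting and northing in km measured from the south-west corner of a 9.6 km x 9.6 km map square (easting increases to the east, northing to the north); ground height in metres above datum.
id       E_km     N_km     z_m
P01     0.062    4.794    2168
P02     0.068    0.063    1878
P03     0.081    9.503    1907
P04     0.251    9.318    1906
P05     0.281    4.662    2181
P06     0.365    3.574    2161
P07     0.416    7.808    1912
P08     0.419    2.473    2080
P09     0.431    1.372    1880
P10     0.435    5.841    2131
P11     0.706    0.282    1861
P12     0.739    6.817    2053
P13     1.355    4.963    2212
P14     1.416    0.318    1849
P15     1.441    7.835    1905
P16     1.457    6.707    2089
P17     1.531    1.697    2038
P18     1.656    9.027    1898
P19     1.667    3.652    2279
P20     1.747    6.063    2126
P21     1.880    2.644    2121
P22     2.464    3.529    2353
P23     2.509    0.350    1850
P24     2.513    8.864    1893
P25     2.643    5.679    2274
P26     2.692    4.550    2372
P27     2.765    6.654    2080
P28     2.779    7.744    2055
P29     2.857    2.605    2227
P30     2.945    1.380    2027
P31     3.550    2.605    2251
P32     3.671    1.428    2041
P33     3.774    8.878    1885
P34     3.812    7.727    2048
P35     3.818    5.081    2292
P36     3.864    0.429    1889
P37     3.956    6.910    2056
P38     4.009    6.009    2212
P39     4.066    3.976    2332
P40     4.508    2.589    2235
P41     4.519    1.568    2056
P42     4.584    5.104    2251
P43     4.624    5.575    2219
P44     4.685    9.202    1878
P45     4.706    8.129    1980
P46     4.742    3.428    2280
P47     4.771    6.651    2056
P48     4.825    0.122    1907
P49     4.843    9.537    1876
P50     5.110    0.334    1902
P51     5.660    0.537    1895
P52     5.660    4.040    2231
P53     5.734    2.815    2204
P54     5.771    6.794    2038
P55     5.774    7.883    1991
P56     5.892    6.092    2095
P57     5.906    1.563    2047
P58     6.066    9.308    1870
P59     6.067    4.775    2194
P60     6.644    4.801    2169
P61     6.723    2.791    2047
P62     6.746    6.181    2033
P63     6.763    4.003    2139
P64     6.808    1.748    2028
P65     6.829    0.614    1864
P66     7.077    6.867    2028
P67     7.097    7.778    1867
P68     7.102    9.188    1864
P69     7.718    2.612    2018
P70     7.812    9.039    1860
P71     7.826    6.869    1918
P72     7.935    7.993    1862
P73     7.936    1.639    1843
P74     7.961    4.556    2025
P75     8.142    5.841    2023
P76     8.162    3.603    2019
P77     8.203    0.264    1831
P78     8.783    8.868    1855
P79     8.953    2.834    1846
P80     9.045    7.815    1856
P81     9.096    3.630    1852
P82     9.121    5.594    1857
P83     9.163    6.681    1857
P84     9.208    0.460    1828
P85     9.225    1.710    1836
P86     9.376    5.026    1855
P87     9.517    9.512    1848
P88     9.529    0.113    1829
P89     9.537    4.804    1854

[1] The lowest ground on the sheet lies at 1825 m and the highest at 2385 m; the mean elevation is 2025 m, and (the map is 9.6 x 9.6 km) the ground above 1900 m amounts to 61.9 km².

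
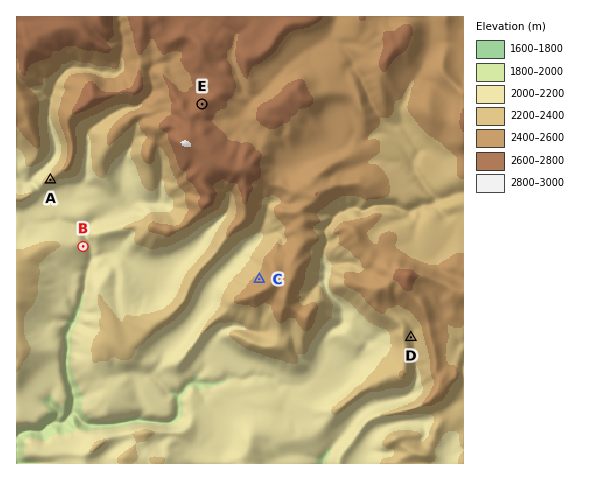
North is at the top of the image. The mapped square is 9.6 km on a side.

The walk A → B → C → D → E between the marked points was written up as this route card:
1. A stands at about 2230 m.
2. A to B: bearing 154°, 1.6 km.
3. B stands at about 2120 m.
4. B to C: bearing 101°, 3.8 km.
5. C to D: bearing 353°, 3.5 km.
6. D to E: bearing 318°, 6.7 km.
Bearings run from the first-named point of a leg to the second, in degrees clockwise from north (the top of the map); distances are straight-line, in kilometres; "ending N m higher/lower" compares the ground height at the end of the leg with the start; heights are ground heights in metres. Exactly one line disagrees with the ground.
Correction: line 5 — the bearing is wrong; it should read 111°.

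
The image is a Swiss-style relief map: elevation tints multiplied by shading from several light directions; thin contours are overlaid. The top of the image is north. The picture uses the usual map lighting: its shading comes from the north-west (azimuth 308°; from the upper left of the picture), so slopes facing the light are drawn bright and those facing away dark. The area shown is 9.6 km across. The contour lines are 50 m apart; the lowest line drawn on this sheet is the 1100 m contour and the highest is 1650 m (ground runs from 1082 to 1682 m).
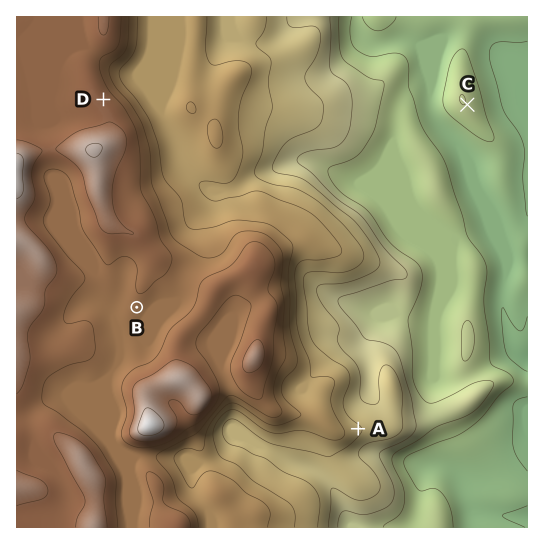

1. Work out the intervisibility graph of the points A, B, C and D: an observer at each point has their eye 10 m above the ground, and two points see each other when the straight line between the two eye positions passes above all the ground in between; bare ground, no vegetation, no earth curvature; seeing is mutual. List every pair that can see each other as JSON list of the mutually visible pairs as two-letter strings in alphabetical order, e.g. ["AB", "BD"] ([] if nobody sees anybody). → ["AC", "CD"]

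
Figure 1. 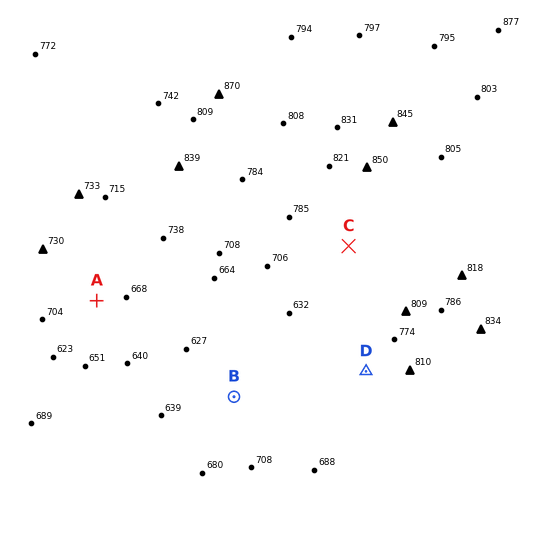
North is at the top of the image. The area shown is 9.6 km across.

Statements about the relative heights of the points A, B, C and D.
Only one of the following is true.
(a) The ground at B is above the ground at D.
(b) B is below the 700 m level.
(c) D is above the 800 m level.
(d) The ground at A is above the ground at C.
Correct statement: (b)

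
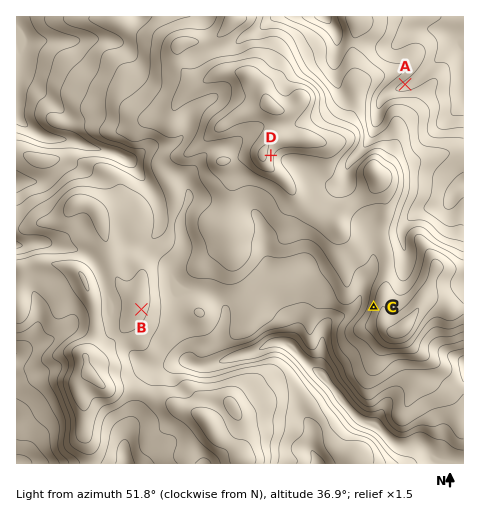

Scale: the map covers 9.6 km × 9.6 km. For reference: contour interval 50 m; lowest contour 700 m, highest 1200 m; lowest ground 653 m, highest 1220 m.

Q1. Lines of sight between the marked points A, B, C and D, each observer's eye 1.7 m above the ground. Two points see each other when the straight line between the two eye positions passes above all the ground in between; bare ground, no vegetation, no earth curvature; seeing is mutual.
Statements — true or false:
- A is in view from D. false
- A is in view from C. false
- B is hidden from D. true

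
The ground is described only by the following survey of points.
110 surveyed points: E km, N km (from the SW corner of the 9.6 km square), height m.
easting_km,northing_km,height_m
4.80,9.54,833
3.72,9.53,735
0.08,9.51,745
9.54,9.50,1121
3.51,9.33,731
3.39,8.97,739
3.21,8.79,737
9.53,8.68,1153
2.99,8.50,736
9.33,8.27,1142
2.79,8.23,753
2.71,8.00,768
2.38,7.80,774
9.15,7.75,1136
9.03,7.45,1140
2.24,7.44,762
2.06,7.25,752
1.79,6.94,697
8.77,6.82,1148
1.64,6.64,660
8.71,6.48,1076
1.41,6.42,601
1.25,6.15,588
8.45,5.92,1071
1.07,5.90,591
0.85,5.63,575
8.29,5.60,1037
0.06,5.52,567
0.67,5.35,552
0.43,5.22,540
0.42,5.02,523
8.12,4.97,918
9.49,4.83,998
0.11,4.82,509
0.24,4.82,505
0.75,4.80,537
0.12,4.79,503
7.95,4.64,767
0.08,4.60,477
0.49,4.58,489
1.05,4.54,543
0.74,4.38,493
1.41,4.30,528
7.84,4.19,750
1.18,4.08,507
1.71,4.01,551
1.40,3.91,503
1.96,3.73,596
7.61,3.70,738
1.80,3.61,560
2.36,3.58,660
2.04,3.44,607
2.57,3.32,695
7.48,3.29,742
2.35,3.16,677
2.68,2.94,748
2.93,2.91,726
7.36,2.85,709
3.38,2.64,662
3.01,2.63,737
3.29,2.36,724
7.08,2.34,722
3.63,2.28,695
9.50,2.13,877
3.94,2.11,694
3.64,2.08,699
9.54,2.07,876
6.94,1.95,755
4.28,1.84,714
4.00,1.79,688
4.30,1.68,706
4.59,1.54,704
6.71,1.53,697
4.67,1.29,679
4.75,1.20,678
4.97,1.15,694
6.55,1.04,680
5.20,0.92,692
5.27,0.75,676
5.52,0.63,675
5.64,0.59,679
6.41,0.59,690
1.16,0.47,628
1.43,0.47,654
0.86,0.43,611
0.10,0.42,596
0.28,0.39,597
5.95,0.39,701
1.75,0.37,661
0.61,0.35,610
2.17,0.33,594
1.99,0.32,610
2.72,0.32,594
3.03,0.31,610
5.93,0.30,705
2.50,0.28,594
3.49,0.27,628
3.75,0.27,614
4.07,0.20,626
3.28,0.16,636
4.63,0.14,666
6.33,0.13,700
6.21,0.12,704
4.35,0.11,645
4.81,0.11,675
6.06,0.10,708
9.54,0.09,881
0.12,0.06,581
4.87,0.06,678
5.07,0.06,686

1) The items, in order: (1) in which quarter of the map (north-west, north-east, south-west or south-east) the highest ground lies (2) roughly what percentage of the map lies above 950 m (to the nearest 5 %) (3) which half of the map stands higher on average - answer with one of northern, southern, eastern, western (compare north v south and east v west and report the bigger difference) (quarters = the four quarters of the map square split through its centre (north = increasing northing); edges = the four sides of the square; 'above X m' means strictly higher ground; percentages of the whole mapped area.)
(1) Look to the north-east quarter for the highest ground.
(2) Roughly 15 % of the ground is higher than 950 m.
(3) Taken as a whole, the eastern half is higher than the western.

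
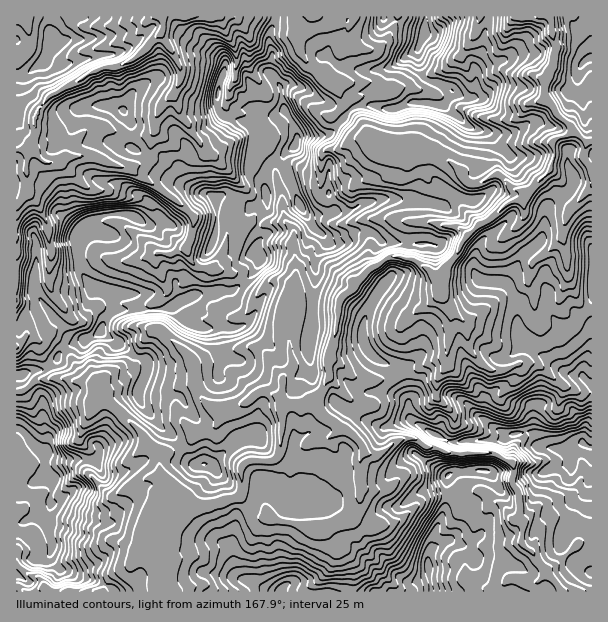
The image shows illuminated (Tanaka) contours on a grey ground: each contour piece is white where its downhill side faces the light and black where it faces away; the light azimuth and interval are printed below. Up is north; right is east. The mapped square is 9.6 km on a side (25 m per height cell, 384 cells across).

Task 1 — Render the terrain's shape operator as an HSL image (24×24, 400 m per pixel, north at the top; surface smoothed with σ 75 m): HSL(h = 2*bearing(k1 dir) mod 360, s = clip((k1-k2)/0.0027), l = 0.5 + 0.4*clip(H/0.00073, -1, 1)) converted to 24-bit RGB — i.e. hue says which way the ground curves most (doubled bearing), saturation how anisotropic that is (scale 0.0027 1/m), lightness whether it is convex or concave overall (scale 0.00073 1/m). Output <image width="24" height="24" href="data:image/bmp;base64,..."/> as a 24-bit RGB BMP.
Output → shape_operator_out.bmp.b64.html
<image width="24" height="24" href="data:image/bmp;base64,Qk32BgAAAAAAADYAAAAoAAAAGAAAABgAAAABABgAAAAAAMAGAAATCwAAEwsAAAAAAAAAAAAATh4HhWsMIvExKLqXg06gjHGJXFZ2XGijblmuh8e5fKm95dDdUZC/iHfCT1S2tGqvtVat2+StWUZnjJJjXHxwVp95czZZpLRndUPF1+7TSH1Zr2KgPkZthYJuYmV8aXhVgKZqVpNfbYdmkKddeEpVQTMxWJd9SnqTs2Os7Mq3TmKGiKqEaayfZiBjhbiAcZt4b5Oj0dGbk19tST11Vpp9aHGHWXN8e5GlnbWziqJjYG5Ofl9HYFZDWY1pWntJJC0ZSnd39OHXjHGurYaLS2uQYjqQuLCJhGZtXXld0r+nqp5wMHFusXKrWm2AZnCBa3Q8RGIpsE5Od2p1kX6TjoyceJqOQUSGqJLVGoBm4MZZhFpan4pkZSKHjVMxd4FZnINyjX6iudWqbZnavxV2KXRmX31Xa0BclXtctd6zLliTi42jf4ePh5OLmYuBNzhkX4A7dzFm3bCbwW/AwrlpAAKr4rW/YaKjbK52ZX1rueOmchXJ79LALVBpc02lSHiiy9nn3Z2yFzwnL4sjm3tqinuIqJGJLD5pWDK2qNPuENQAWUUAhWEAMwAVoNk9s4HHpXKJkcTI6te9CB0r5c7Itm/HYRxGhNKgRmo0fk9/xq7WlbfSS0qddKiRfzY2jjKA2SIqa1MAwv/0j4P+1sT8z9v8w+jvgpLWzsLmp0Rw0NN9SyhPZHwyTBExwezGc0h6crqbXGk4R3I/w4dxNG8odilMe5zLWbKdXEZ/1vfUaB5QXB23o+y1KhAp4M6dGj8+qMVqJ4Aoy4gygjlPMjFMcJiv1MWaYJKIcjR2v7OqVZBZbZA7nWCwK6mGsExvnXltQpl/3dqxDzZnyt5ozXR0MnCXx7+EbB9GpYoy4orj4ovPqUNbL0dZLpJAyeO+ZGCcTzJcrqt6nLO7h1eVRFiIld5iSiNvtrJ7hc3OvJJyMWNuVKg6YxgbkIQtQ2IpYKi1lJ6+hocyZoNE27/uuq7wlOPOTFQiKwgSrcVPVcdNf6M4TpN4RkZ76de+CxhD4O3MOEdEk29mrWSvPlyGnmKVqoqBd6KmeXlpiJlhzImXe8ShSRwc2cdXxiRjXBjEmeDtcMGTk2CIz6SIR26ZR1Jp4t60BxIs8+LYT2FTPHhJp2eXay1JQGdFsrWNaVqEb6CUo392Z/E0SCFzs3dxo8/KnKfFiJK+Qk+zqp3YqpTKyHlvjqQ8LzhR28iWCyoozTWA4bXBeKiKGRxCvnOgi6y4cr6CY1GMXLSO0kRq/71CDAcs1+iza3VLYWU4YWU+gLaHmh9EN0UdyW57z+KwFiBC2MKPcEdCCCsShe0AngEOKC0GM9nNlcu/vouvOId1rkeY24M2j/9UDgMw8vDZnWaajLebZDMudKkzFCt623vBbq6U4r2sHBE919uoztDoa2TNlJPrprju2tvxACsz4ZyPOmhe36q9GzVlr+i7RvLbIAmCye/u4tjzzKryusrp0d/wGgUu4tl0hoxfy7dfXxN4nPK8sD9Rf4ktUU4pXVwqb0cTzWAiAjEEhuJJqy2FgTumPMhSIEZCYb5jVoEzKCYLqrIg5btsLwQeqsvt2eLyajKm4KOShvejRSVeQrtyq4ritKXkl4zMjpe6g5rY9db1EXs2FF0/2aC4K5JATXKjVYBDmEhVXMuUbGIUXi8ih7KlR5xNPBgfzVVDsFtyytRgJXuMx3DHVYR4bFxJdHdanKZxTR8khoMh1TcwQLF4EW5QjjvWLExkt4N/V4RHo1CdncTDTJ6lpIZoizhYQTQhv8xTTml79eHWGFN/OmccYUtPd25ec3NZaTw8hmBNV6FXk9arxKFECWx0sBmDKl2Fs3+FmXlqY2dFq8R4MWJueMB5Yx1h3Je/hdS0gV6T0vXQdyaR5YG4JQ4drYYuND0eYFUtvvfOENM9N7+z0rflbhXSj0cys4pRBUgls6ThwLbf3rbWmlppEDk+TTqT1vu3uIGpT4yT5qg1Q5nPYT+jq5rigJ3j0av1m6bnzYbf19vwO3yNFWYYrRmkjbWf0orUzpHJAzECFzUEHoAt8NTqJSi1Kz1N/vbNDySOyO7Uk7naXBg8fkiAY3S5xFafe5A6J9tuo06dwLN/vDpbbVYfETFZz52QPGp21rKqjXHIenngF+ZvC2AOZgxOdbWs1frPGRJe8eGkNRU0kYGqZZeZa1I7JUln9tXZn7hgET0yv5l8qYDT1dDmBAsy29qyVkGAvsuVs2mzjGe6cJJmQ0+hMoulb8UyPh0VZz4q6tSBQ01xZINijmN7hUKjWtPYyMNn8vDZREy8g9dXFkpC039CIwo5r8OO"/>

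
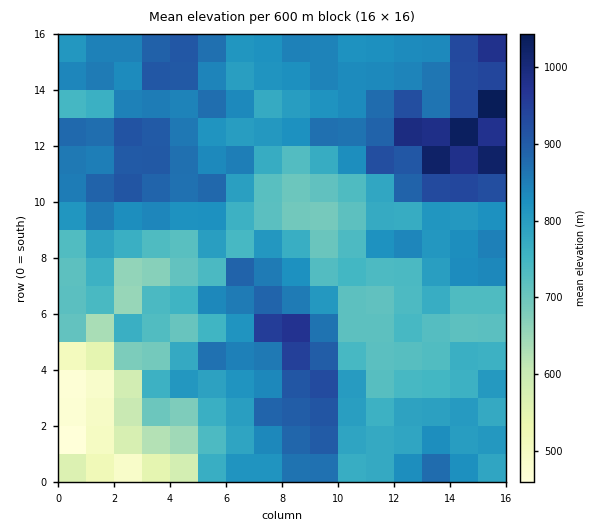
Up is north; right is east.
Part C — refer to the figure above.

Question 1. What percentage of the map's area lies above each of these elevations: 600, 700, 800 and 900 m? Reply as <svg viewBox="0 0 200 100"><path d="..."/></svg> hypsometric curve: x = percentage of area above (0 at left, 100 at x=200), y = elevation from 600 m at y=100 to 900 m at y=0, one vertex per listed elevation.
<svg viewBox="0 0 200 100"><path d="M188 100l-12-33-70-34-77-33"/></svg>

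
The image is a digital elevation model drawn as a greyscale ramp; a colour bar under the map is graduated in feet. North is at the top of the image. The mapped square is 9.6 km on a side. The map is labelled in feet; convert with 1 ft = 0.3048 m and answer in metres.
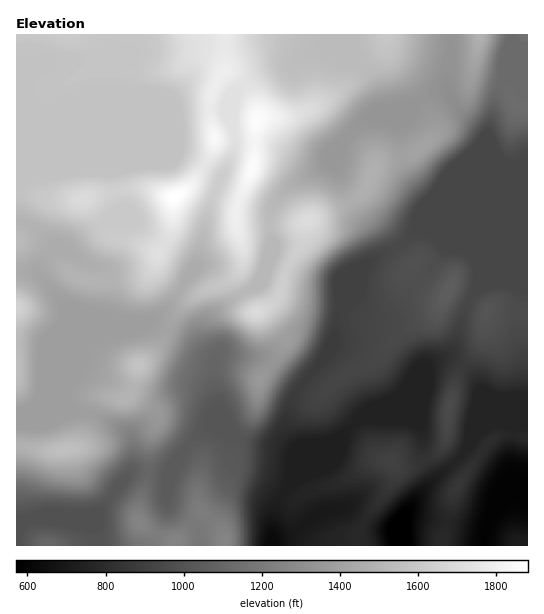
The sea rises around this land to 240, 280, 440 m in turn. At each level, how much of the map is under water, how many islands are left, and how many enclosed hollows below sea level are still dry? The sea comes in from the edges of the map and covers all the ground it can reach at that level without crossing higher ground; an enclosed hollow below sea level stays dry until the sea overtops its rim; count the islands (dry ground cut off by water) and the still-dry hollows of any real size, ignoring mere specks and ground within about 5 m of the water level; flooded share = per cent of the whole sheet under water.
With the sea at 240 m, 12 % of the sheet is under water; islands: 1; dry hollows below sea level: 0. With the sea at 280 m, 20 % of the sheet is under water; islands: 1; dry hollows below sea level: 0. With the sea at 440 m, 63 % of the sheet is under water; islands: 1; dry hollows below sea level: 0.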